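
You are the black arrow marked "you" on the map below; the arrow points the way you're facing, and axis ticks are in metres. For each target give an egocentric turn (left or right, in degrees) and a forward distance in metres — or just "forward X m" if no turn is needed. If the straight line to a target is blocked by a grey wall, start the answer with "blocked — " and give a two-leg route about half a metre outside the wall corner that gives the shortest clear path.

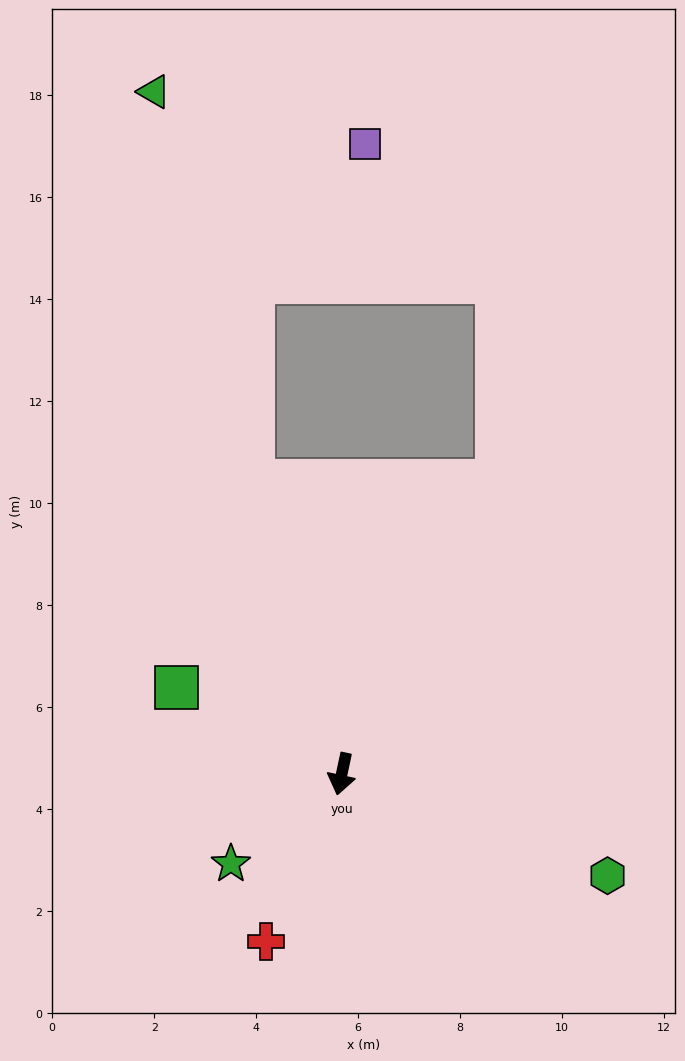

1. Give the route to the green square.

turn right 106°, forward 3.7 m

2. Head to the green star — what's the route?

turn right 39°, forward 2.8 m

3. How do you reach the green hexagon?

turn left 81°, forward 5.6 m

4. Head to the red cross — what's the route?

turn right 12°, forward 3.6 m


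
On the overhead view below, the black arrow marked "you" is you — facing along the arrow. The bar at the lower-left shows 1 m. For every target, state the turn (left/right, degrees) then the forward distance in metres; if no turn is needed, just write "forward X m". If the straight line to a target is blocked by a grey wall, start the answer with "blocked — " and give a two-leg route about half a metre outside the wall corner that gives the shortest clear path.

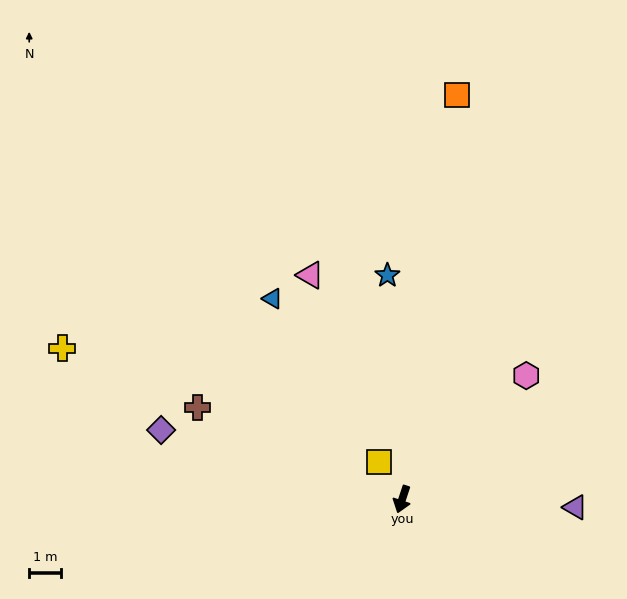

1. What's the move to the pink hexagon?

turn left 153°, forward 5.5 m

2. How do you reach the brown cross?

turn right 96°, forward 7.1 m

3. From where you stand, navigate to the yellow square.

turn right 130°, forward 1.4 m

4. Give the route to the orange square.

turn right 170°, forward 12.8 m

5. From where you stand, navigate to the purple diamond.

turn right 88°, forward 7.9 m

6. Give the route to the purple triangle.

turn left 106°, forward 5.5 m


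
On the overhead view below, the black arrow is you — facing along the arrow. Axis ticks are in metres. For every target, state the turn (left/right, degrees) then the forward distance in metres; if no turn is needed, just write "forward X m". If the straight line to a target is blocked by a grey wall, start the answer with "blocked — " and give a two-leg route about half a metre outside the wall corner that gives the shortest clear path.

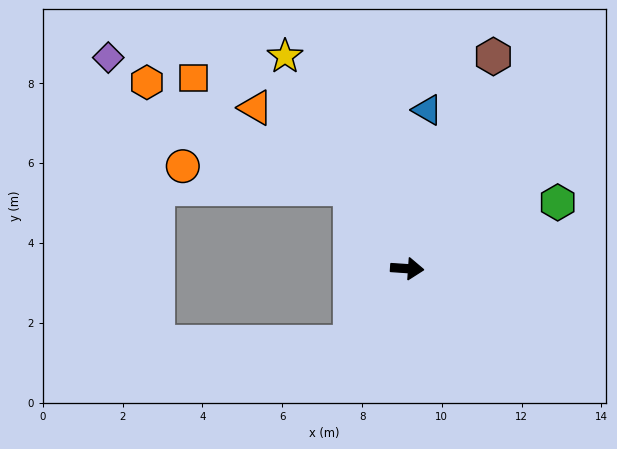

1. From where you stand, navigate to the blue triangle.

turn left 87°, forward 4.0 m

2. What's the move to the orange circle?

blocked — turn left 130°, forward 2.4 m, then turn left 46°, forward 4.2 m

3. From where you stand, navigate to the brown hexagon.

turn left 72°, forward 5.7 m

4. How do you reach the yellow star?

turn left 124°, forward 6.1 m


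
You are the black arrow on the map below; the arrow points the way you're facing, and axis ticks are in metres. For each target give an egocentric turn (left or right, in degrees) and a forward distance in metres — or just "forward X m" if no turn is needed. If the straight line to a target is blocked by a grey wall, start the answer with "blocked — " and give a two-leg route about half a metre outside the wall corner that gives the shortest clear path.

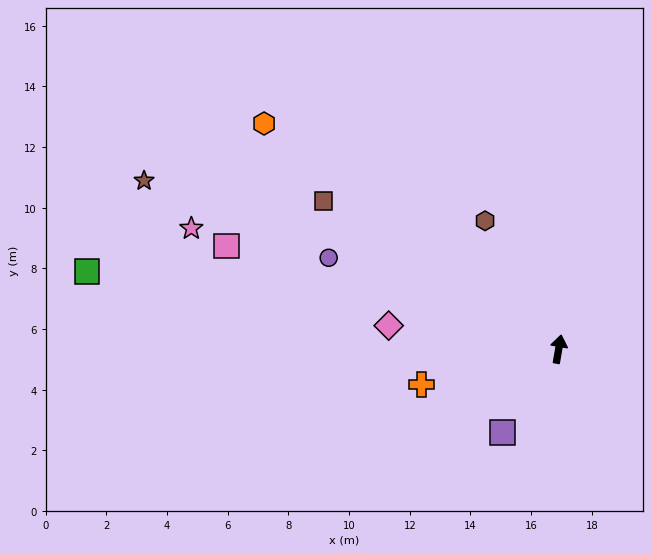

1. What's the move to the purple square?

turn left 156°, forward 3.3 m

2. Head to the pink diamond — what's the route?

turn left 92°, forward 5.7 m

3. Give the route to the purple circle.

turn left 78°, forward 8.2 m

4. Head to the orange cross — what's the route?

turn left 114°, forward 4.7 m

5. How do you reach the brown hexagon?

turn left 40°, forward 4.9 m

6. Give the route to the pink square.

turn left 83°, forward 11.5 m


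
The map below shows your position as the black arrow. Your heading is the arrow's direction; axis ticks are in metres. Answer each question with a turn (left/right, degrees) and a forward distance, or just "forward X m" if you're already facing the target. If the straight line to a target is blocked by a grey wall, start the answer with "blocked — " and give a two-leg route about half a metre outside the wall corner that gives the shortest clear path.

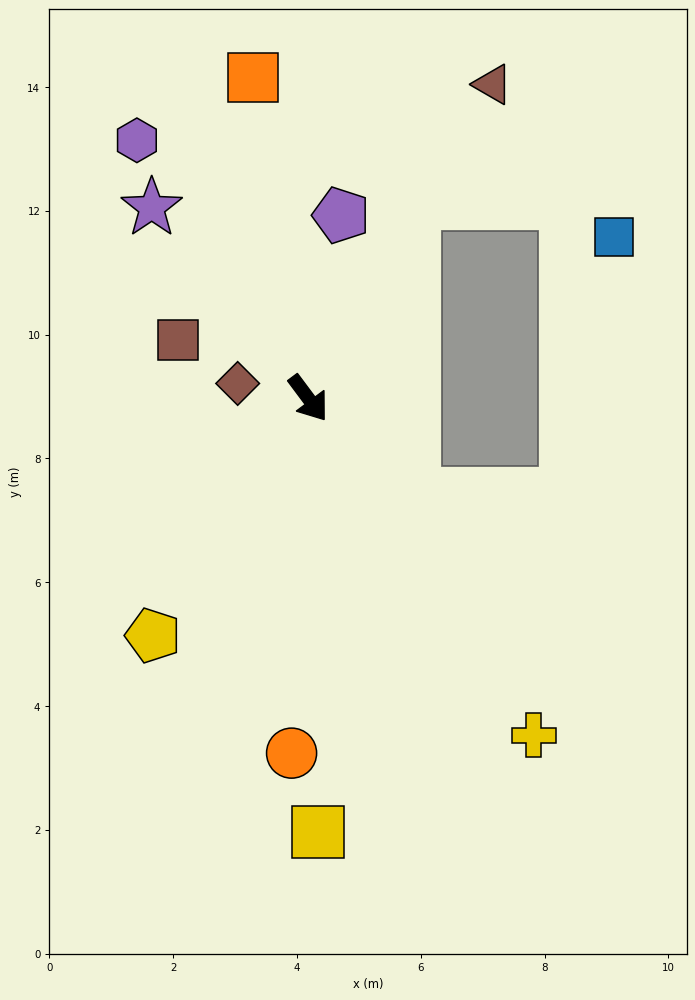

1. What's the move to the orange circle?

turn right 39°, forward 5.7 m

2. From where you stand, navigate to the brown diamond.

turn right 139°, forward 1.2 m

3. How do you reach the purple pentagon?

turn left 133°, forward 3.0 m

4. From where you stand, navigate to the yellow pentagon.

turn right 70°, forward 4.6 m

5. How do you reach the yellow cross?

turn right 3°, forward 6.5 m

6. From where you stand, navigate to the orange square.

turn left 153°, forward 5.3 m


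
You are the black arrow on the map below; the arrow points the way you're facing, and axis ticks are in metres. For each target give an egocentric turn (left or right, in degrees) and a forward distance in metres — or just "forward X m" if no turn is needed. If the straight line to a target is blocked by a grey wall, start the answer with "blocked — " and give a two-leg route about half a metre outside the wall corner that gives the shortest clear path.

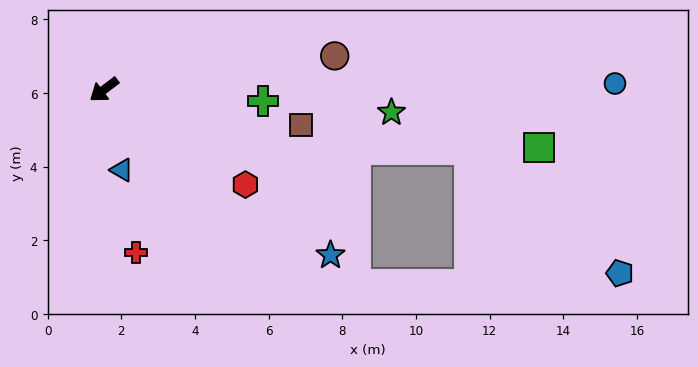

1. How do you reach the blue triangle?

turn left 65°, forward 2.2 m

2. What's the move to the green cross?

turn left 139°, forward 4.3 m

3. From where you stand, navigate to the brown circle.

turn left 151°, forward 6.3 m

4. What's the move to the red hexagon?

turn left 109°, forward 4.6 m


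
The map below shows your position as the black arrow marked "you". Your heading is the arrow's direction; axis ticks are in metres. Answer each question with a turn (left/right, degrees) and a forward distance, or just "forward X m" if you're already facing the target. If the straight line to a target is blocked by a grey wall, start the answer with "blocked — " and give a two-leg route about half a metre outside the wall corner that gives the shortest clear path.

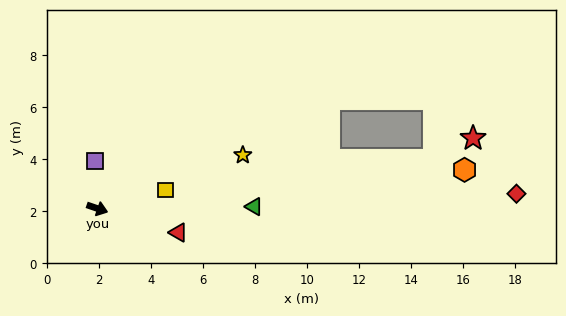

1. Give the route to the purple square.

turn left 112°, forward 1.8 m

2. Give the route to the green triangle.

turn left 20°, forward 6.0 m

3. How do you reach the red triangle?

turn left 2°, forward 3.3 m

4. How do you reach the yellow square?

turn left 34°, forward 2.7 m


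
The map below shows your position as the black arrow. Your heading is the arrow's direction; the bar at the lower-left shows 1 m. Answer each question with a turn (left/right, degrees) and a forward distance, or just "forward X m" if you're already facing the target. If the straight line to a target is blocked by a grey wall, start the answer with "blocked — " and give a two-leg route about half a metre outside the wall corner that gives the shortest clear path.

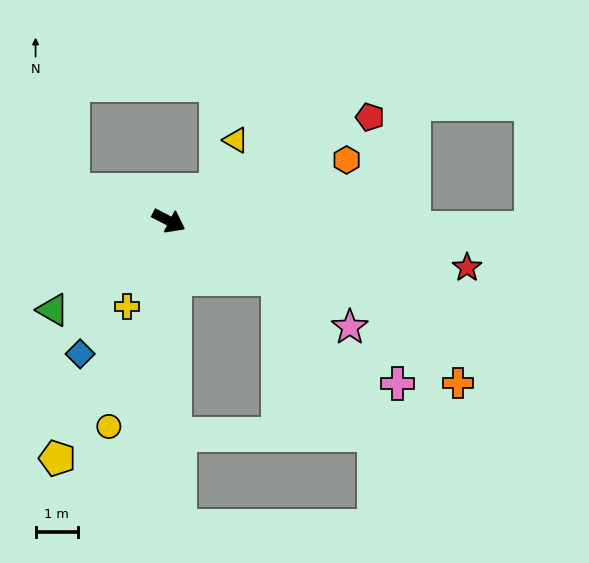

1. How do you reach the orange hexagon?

turn left 46°, forward 4.5 m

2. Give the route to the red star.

turn left 18°, forward 7.2 m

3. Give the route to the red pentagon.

turn left 55°, forward 5.4 m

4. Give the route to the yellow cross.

turn right 89°, forward 2.3 m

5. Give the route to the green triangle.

turn right 115°, forward 3.5 m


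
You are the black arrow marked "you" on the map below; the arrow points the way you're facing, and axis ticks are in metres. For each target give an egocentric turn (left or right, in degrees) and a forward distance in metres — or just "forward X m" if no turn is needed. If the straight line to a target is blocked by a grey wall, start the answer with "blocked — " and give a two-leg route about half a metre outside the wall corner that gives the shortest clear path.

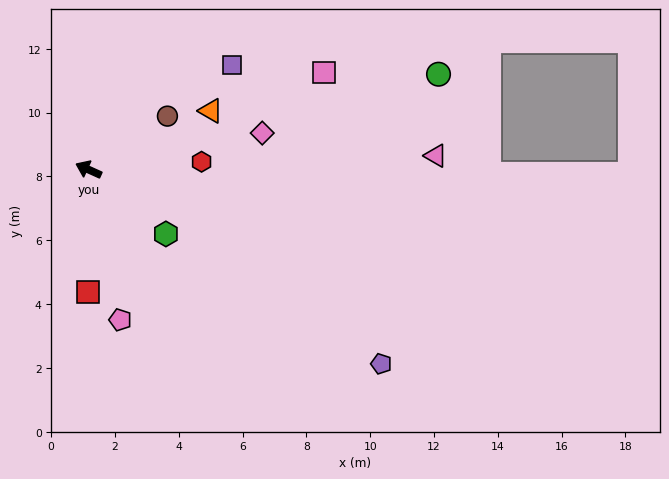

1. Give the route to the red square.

turn left 114°, forward 3.8 m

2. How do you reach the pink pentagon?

turn left 126°, forward 4.8 m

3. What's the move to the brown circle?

turn right 122°, forward 3.0 m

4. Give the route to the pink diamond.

turn right 144°, forward 5.6 m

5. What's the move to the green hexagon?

turn left 165°, forward 3.2 m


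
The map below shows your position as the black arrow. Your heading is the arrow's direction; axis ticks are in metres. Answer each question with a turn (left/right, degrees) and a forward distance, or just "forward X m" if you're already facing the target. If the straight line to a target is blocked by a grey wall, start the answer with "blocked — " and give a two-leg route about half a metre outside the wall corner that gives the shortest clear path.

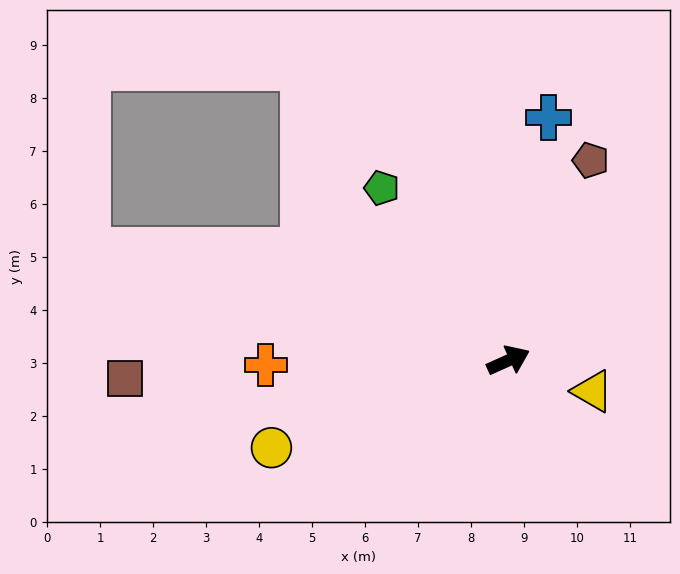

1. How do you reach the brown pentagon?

turn left 43°, forward 4.1 m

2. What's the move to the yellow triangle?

turn right 44°, forward 1.7 m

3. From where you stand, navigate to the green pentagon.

turn left 102°, forward 4.0 m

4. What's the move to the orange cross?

turn left 157°, forward 4.6 m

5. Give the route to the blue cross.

turn left 56°, forward 4.7 m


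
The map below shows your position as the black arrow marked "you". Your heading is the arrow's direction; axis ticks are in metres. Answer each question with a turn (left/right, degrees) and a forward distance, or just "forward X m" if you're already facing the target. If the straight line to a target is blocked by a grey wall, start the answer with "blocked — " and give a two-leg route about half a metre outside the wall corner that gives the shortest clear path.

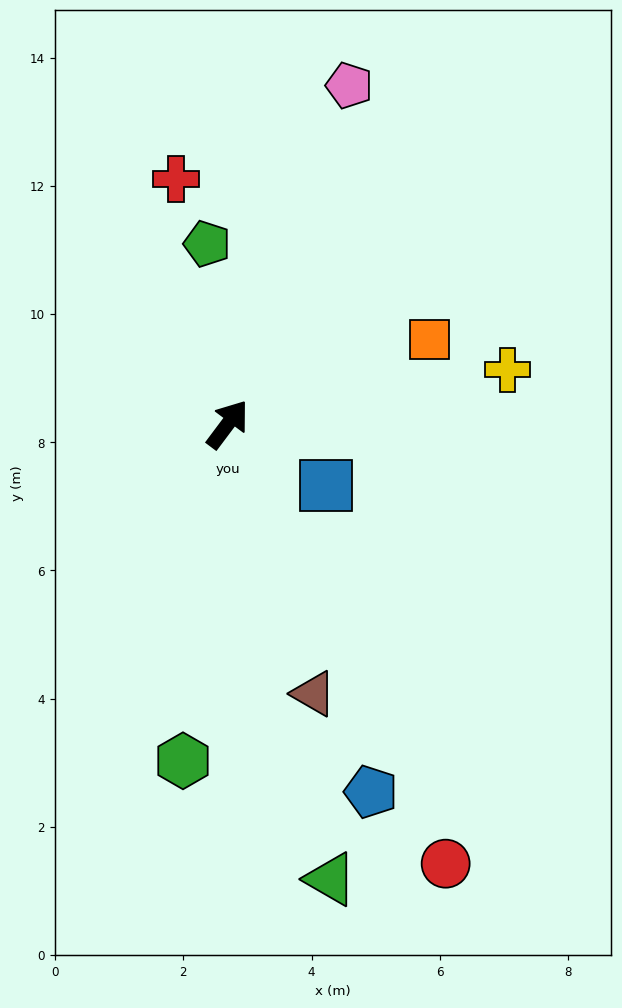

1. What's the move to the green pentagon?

turn left 43°, forward 2.8 m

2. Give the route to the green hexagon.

turn right 151°, forward 5.3 m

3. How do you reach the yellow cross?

turn right 42°, forward 4.4 m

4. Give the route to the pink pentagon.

turn left 17°, forward 5.6 m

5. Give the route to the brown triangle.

turn right 125°, forward 4.4 m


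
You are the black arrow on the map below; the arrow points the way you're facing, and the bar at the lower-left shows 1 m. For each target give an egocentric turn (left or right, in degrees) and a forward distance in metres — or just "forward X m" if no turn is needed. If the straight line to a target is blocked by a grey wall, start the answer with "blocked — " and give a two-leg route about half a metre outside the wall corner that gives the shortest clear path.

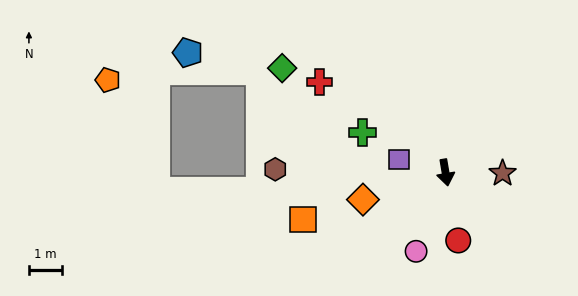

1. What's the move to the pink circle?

turn right 30°, forward 2.6 m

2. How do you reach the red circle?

forward 2.1 m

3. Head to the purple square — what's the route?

turn right 116°, forward 1.5 m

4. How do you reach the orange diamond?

turn right 81°, forward 2.7 m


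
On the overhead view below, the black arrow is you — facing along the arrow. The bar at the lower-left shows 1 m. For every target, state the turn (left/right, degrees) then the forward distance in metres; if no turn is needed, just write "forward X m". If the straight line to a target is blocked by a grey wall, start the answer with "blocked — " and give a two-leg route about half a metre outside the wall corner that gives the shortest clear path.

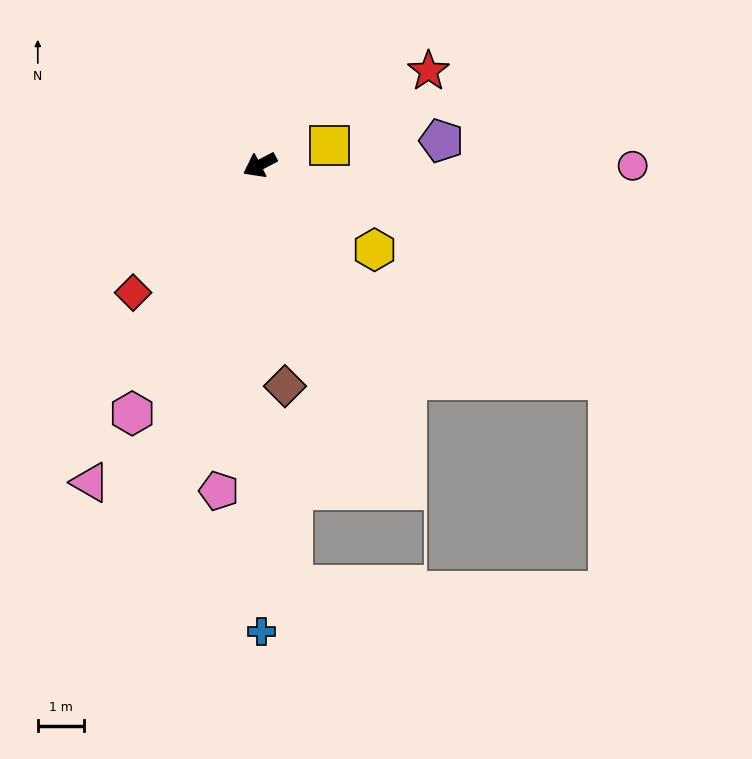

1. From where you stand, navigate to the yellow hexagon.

turn left 116°, forward 3.1 m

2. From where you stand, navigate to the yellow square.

turn left 168°, forward 1.6 m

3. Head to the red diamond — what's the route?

turn left 18°, forward 3.9 m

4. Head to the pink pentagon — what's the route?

turn left 55°, forward 7.1 m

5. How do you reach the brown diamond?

turn left 69°, forward 4.8 m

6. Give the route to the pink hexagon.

turn left 35°, forward 6.0 m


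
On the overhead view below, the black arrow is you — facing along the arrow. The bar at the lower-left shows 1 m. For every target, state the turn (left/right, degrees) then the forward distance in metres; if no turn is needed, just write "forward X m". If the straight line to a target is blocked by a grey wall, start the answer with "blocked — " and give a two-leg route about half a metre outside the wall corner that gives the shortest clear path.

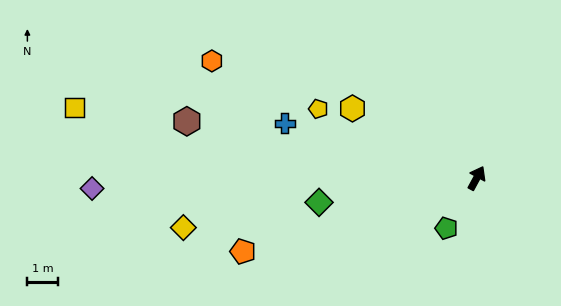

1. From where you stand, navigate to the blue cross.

turn left 102°, forward 6.5 m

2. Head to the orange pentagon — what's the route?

turn left 136°, forward 8.0 m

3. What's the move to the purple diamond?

turn left 120°, forward 12.5 m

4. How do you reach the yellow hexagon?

turn left 89°, forward 4.6 m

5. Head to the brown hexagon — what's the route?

turn left 107°, forward 9.6 m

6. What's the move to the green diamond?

turn left 127°, forward 5.2 m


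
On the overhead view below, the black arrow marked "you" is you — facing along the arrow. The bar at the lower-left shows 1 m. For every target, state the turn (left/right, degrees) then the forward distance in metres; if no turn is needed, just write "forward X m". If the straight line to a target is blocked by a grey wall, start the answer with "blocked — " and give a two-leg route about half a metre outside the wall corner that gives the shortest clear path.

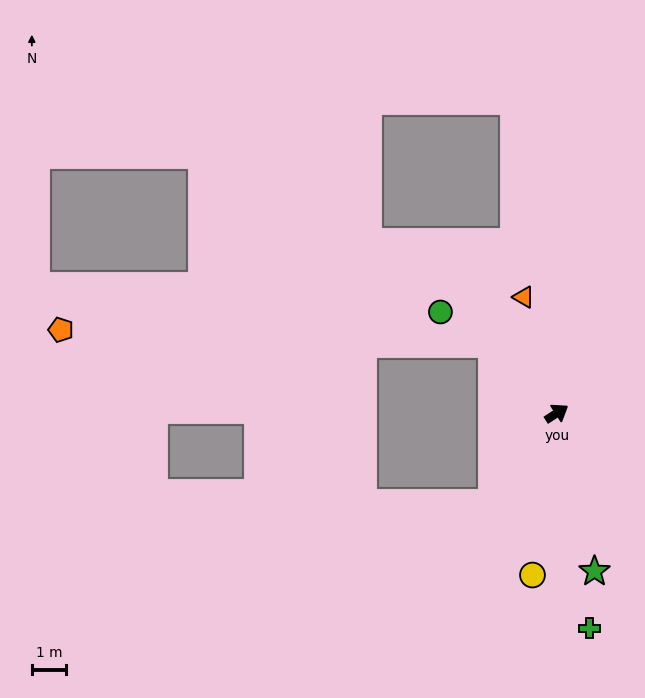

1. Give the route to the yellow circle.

turn right 132°, forward 4.7 m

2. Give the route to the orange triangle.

turn left 73°, forward 3.5 m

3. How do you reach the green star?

turn right 110°, forward 4.7 m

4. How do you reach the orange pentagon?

blocked — turn left 99°, forward 2.7 m, then turn left 46°, forward 12.5 m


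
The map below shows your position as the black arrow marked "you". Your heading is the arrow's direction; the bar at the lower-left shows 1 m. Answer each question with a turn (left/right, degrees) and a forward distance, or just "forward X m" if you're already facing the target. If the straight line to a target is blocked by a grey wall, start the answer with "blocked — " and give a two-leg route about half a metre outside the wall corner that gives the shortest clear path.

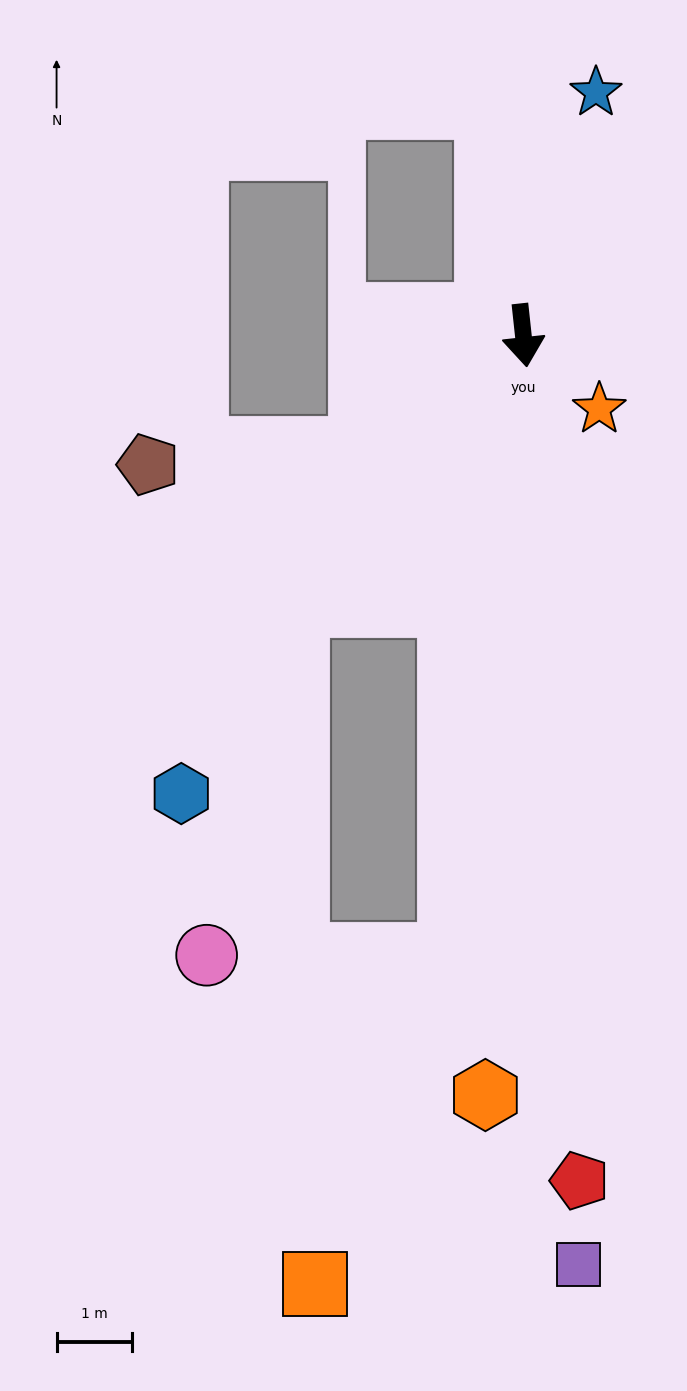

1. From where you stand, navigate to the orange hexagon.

turn right 9°, forward 10.0 m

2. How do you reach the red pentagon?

turn right 2°, forward 11.2 m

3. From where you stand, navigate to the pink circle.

blocked — turn right 46°, forward 4.6 m, then turn left 25°, forward 4.8 m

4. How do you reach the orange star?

turn left 40°, forward 1.4 m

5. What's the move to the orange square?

blocked — turn right 13°, forward 8.2 m, then turn right 15°, forward 4.7 m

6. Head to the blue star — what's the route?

turn left 157°, forward 3.3 m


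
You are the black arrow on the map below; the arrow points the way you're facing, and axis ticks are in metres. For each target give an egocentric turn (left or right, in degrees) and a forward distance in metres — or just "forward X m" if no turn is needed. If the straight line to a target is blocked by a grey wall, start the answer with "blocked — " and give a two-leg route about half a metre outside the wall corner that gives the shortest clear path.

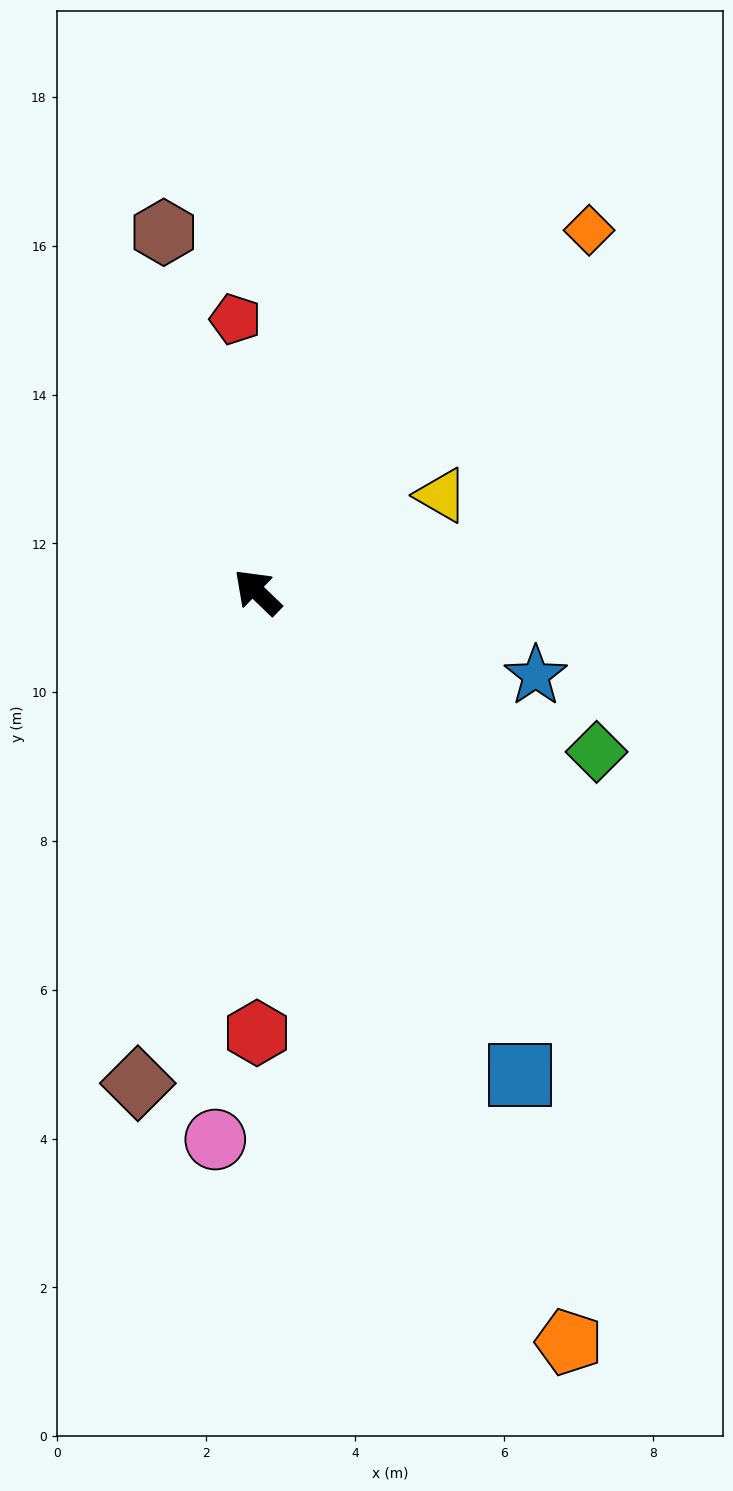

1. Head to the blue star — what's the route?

turn right 153°, forward 3.9 m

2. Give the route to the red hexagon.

turn left 134°, forward 5.9 m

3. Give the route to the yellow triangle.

turn right 108°, forward 2.8 m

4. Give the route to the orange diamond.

turn right 89°, forward 6.6 m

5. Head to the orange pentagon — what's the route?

turn left 156°, forward 10.9 m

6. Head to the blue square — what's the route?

turn left 162°, forward 7.4 m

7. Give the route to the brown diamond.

turn left 120°, forward 6.8 m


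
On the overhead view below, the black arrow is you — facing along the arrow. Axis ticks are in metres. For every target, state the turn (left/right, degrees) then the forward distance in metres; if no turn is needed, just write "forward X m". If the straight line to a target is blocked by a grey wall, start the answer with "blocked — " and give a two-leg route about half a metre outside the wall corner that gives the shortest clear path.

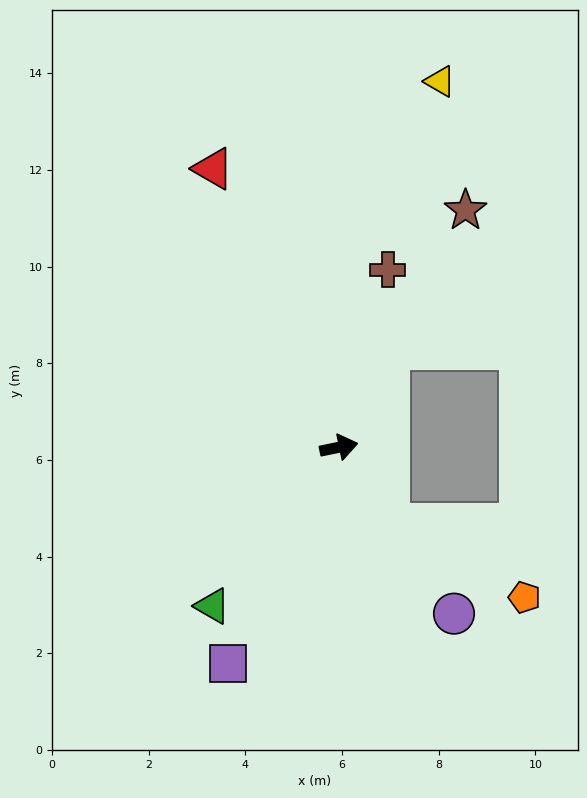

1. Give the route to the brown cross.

turn left 63°, forward 3.8 m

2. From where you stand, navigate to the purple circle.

turn right 67°, forward 4.2 m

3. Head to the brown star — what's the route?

turn left 50°, forward 5.6 m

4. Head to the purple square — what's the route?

turn right 129°, forward 5.0 m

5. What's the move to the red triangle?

turn left 103°, forward 6.3 m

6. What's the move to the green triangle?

turn right 140°, forward 4.2 m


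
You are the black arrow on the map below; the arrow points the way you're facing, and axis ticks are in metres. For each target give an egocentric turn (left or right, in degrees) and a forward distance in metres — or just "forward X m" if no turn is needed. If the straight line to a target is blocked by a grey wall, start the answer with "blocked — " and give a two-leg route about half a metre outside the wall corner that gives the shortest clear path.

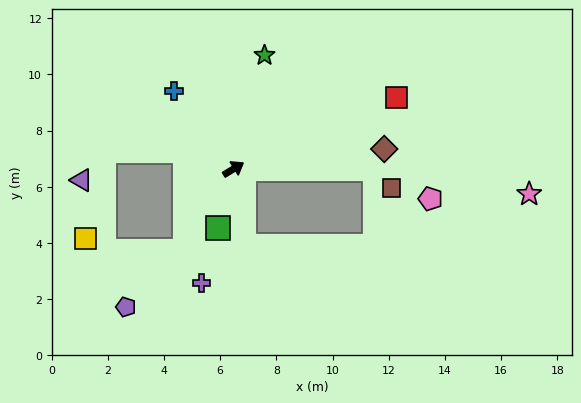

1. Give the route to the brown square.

blocked — turn right 32°, forward 5.0 m, then turn right 48°, forward 0.9 m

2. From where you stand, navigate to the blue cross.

turn left 96°, forward 3.5 m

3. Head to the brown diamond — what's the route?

turn right 24°, forward 5.4 m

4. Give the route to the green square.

turn right 136°, forward 2.2 m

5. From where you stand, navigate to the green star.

turn left 43°, forward 4.2 m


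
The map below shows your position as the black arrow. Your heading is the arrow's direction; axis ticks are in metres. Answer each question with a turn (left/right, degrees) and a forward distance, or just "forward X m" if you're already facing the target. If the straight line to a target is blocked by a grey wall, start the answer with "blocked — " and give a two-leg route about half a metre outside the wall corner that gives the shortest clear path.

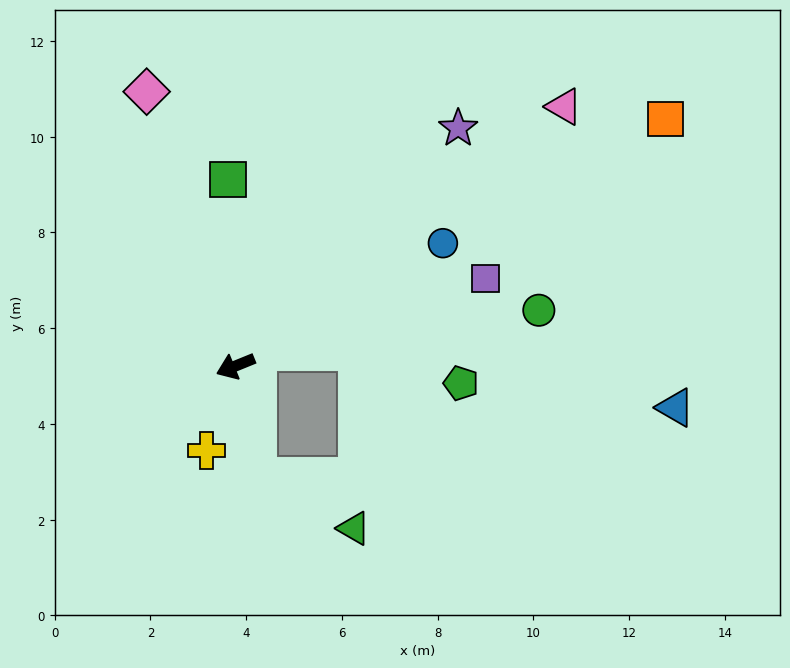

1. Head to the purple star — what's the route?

turn right 155°, forward 6.8 m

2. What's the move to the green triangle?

blocked — turn left 79°, forward 2.4 m, then turn left 51°, forward 2.3 m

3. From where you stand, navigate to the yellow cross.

turn left 49°, forward 1.9 m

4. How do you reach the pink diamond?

turn right 94°, forward 6.0 m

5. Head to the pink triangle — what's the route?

turn right 164°, forward 8.7 m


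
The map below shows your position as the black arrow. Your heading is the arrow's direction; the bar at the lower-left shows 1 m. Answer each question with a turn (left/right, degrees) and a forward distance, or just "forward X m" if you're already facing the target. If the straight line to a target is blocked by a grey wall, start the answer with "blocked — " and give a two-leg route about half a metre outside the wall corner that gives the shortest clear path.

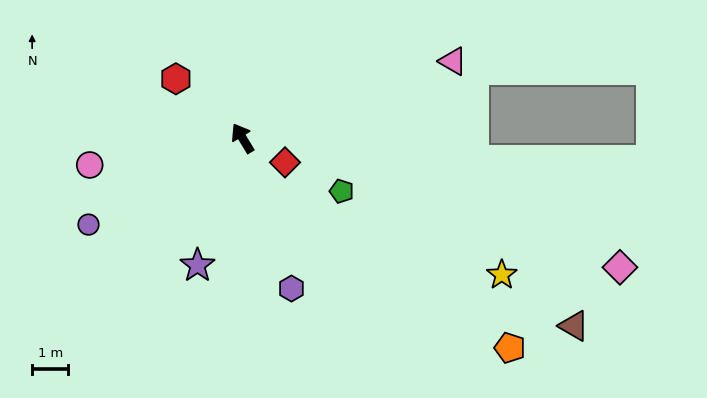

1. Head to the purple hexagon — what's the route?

turn left 167°, forward 4.4 m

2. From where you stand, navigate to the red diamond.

turn right 151°, forward 1.3 m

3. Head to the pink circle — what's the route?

turn left 69°, forward 4.3 m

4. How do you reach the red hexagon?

turn left 17°, forward 2.5 m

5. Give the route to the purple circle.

turn left 88°, forward 4.9 m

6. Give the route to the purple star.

turn left 129°, forward 3.7 m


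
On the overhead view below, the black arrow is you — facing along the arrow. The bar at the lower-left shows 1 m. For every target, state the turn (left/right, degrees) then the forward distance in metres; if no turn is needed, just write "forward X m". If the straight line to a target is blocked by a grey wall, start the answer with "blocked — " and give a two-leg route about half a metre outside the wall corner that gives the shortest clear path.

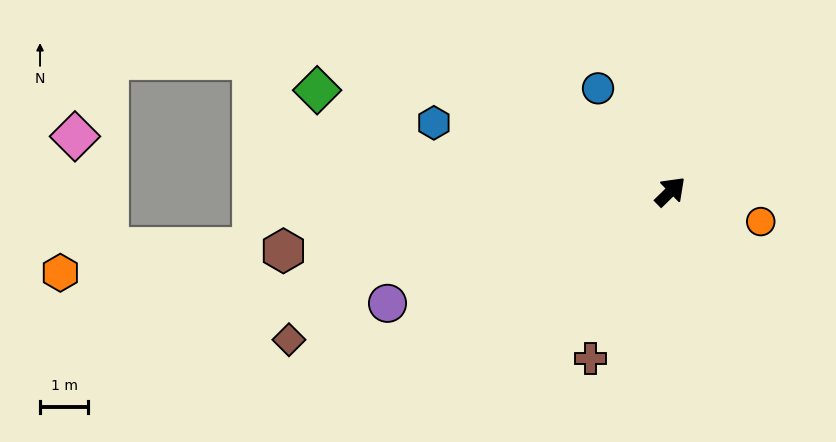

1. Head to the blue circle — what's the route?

turn left 81°, forward 2.6 m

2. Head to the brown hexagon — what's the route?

turn left 144°, forward 8.1 m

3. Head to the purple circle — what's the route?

turn left 157°, forward 6.3 m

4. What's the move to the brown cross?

turn right 160°, forward 3.9 m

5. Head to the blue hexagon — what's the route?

turn left 119°, forward 5.1 m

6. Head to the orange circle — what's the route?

turn right 63°, forward 2.0 m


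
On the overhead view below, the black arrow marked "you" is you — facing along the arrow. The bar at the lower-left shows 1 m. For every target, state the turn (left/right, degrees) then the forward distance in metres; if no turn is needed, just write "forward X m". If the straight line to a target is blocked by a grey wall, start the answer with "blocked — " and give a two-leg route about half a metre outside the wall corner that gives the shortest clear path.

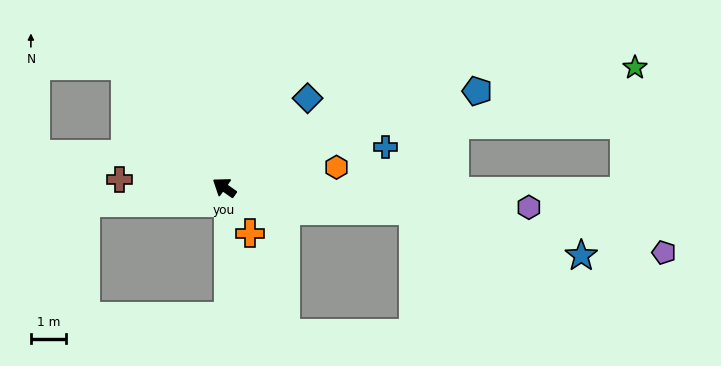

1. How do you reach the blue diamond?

turn right 98°, forward 3.5 m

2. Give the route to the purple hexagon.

turn right 149°, forward 8.7 m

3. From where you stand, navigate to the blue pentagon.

turn right 124°, forward 7.7 m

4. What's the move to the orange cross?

turn left 154°, forward 1.5 m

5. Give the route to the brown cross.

turn left 31°, forward 3.0 m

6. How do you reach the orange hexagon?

turn right 135°, forward 3.2 m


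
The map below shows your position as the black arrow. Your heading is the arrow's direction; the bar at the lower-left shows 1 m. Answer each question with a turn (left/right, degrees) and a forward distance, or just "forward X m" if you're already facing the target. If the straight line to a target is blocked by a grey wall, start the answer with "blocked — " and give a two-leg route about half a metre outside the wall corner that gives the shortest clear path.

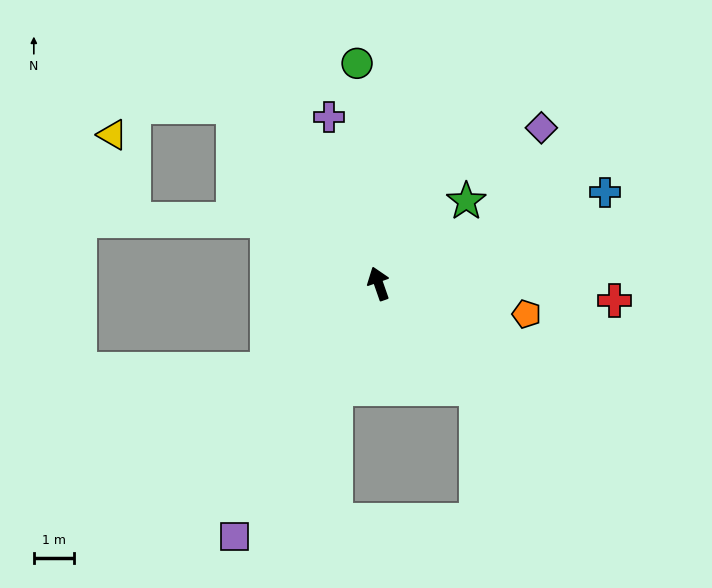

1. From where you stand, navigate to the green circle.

turn right 14°, forward 5.6 m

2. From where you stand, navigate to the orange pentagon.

turn right 121°, forward 3.8 m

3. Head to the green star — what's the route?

turn right 66°, forward 3.0 m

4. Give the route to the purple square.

turn left 131°, forward 7.3 m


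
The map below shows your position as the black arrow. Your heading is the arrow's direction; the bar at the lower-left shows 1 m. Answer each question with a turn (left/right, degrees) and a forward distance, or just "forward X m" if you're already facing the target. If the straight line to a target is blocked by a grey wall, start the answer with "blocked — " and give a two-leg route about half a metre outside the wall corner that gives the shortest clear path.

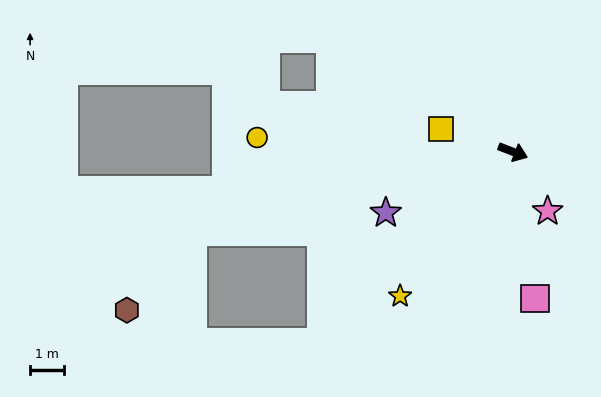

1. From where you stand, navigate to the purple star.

turn right 133°, forward 4.2 m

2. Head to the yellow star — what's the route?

turn right 107°, forward 5.4 m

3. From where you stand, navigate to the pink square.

turn right 60°, forward 4.4 m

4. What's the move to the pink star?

turn right 39°, forward 2.0 m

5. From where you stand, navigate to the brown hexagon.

blocked — turn right 145°, forward 9.8 m, then turn left 36°, forward 3.0 m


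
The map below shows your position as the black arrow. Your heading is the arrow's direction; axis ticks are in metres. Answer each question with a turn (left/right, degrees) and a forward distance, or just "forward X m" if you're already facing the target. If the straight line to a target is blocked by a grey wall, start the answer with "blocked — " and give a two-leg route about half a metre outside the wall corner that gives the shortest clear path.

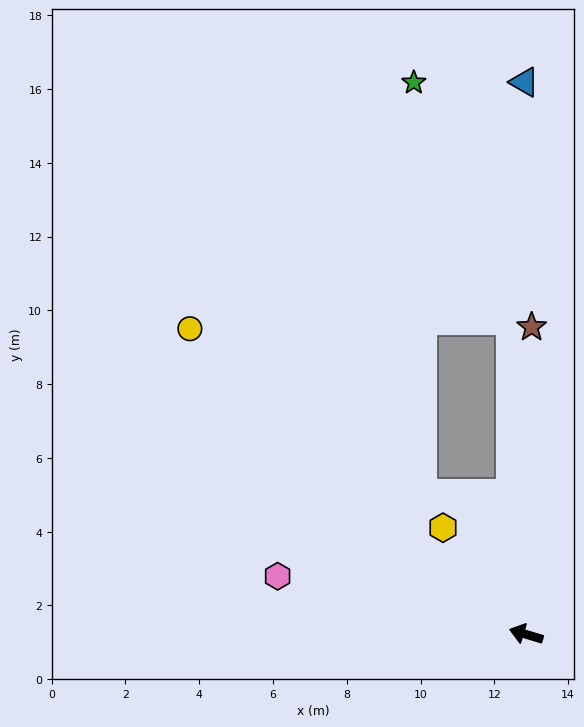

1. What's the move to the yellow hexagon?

turn right 35°, forward 3.7 m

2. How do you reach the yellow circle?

turn right 26°, forward 12.3 m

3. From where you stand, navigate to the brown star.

turn right 74°, forward 8.3 m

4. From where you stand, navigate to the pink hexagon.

turn left 4°, forward 6.9 m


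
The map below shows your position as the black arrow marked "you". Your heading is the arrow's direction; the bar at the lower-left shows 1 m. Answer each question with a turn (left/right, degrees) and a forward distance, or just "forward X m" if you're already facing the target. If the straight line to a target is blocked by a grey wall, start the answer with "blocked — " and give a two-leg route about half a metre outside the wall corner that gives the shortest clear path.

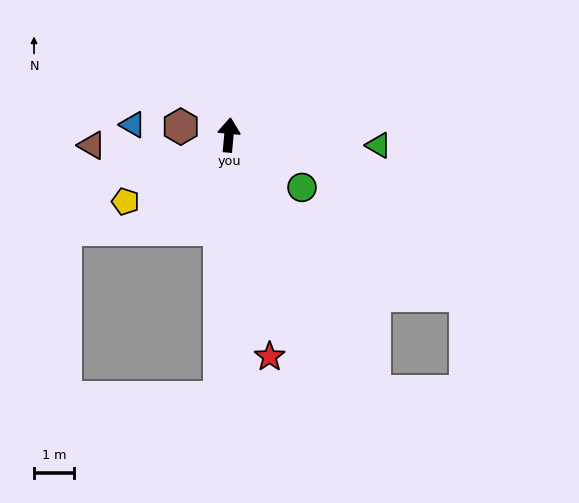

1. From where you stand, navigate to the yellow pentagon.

turn left 128°, forward 3.1 m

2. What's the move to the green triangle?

turn right 89°, forward 3.8 m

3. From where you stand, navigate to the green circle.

turn right 120°, forward 2.3 m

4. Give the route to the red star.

turn right 164°, forward 5.7 m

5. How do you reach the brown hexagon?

turn left 85°, forward 1.2 m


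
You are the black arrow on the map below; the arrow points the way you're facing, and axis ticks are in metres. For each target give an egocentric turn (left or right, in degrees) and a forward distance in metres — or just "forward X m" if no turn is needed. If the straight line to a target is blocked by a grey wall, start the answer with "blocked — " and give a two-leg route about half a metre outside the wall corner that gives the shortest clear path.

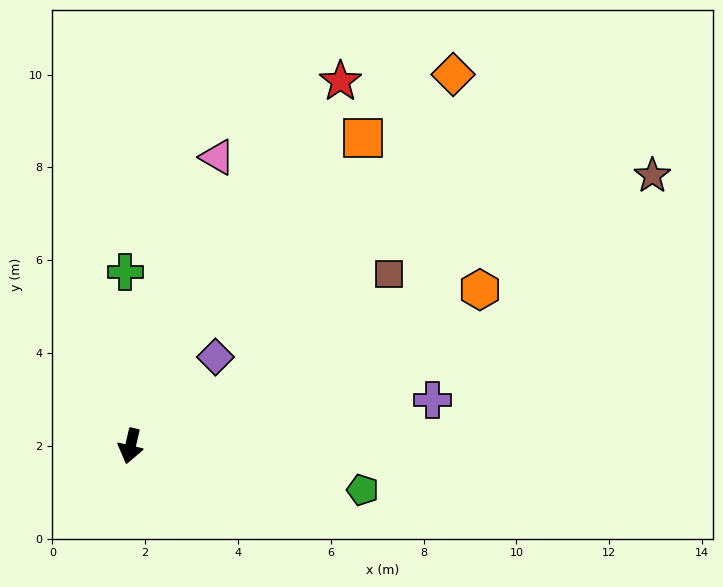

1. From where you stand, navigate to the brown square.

turn left 137°, forward 6.7 m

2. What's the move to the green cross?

turn right 165°, forward 3.8 m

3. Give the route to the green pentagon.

turn left 92°, forward 5.1 m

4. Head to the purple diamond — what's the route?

turn left 149°, forward 2.7 m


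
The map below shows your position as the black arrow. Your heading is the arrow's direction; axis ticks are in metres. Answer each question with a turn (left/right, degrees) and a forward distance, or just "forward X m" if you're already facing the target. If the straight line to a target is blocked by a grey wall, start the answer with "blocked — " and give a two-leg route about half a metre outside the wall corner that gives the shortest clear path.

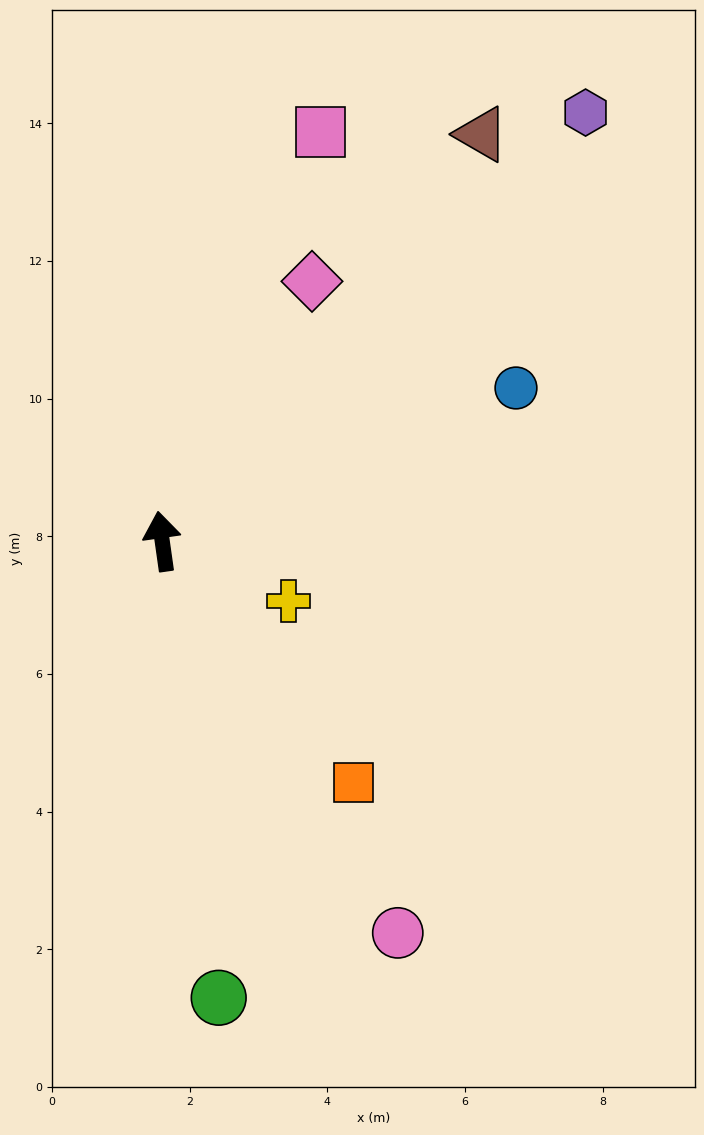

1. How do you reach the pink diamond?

turn right 38°, forward 4.4 m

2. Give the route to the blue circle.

turn right 75°, forward 5.6 m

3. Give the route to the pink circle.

turn right 157°, forward 6.6 m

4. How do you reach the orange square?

turn right 150°, forward 4.5 m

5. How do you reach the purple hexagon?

turn right 53°, forward 8.8 m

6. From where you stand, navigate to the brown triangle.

turn right 46°, forward 7.5 m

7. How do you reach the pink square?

turn right 29°, forward 6.4 m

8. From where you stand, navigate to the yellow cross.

turn right 123°, forward 2.0 m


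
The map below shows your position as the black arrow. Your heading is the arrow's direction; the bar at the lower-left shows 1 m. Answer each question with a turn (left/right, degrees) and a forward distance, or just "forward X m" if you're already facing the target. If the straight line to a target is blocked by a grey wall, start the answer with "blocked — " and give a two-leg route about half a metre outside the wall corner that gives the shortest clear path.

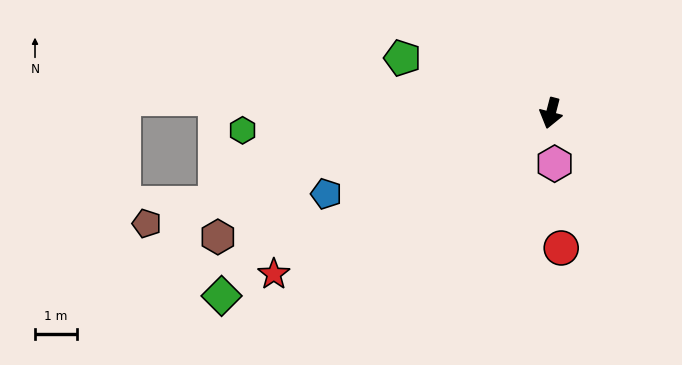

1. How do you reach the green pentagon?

turn right 96°, forward 3.8 m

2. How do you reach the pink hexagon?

turn left 19°, forward 1.2 m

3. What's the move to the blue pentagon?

turn right 56°, forward 5.7 m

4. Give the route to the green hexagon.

turn right 72°, forward 7.3 m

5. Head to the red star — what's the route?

turn right 45°, forward 7.6 m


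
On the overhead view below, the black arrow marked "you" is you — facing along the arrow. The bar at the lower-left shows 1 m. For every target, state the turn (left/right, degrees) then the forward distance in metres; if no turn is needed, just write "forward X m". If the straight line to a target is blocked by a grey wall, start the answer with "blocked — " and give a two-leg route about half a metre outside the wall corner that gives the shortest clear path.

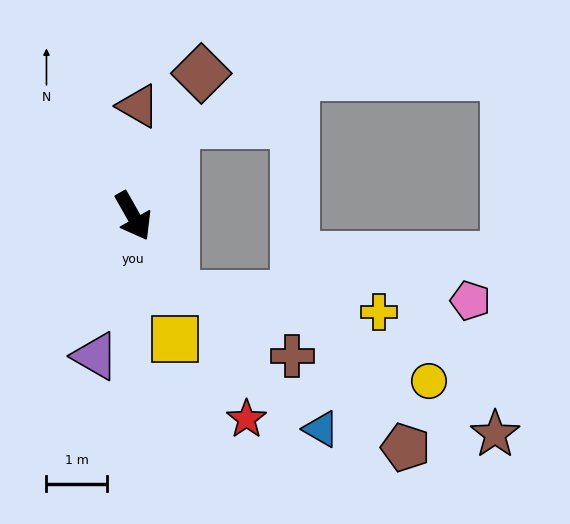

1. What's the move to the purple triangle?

turn right 45°, forward 2.4 m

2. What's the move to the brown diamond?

turn left 125°, forward 2.6 m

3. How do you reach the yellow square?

turn right 11°, forward 2.1 m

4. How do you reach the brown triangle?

turn left 148°, forward 1.8 m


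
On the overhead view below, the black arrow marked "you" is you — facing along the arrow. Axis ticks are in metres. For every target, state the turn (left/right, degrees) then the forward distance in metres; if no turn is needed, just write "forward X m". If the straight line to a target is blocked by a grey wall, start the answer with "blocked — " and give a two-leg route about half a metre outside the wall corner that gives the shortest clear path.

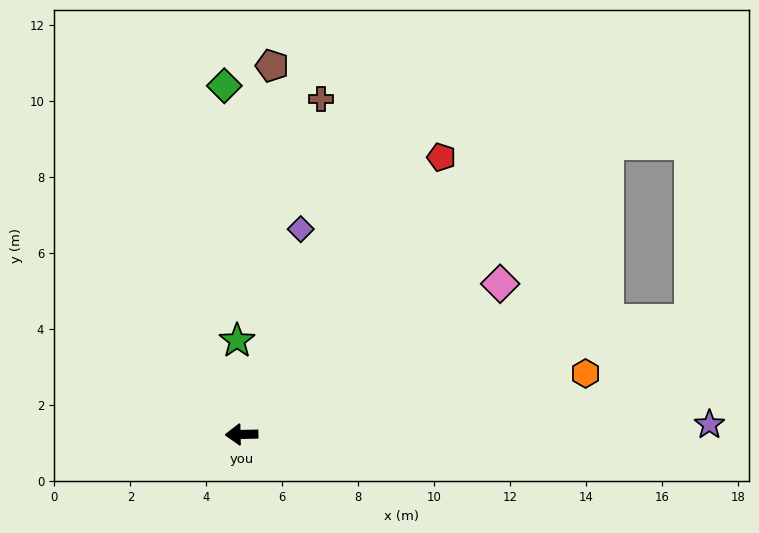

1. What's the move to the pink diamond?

turn right 151°, forward 7.9 m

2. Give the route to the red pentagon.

turn right 127°, forward 9.0 m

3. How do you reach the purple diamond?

turn right 107°, forward 5.6 m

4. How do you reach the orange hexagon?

turn right 171°, forward 9.2 m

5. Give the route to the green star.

turn right 88°, forward 2.5 m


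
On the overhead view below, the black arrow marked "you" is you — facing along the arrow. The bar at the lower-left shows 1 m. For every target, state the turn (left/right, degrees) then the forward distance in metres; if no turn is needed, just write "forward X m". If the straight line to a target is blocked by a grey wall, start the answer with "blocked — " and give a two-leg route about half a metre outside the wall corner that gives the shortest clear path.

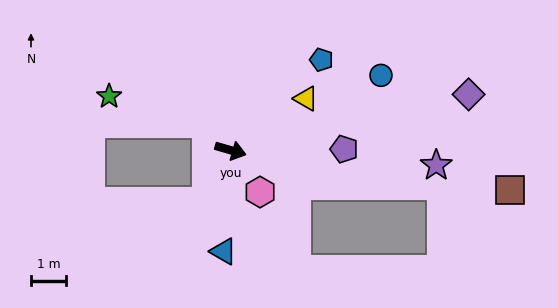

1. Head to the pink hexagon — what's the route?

turn right 39°, forward 1.4 m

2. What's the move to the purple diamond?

turn left 29°, forward 6.9 m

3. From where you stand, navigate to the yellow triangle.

turn left 51°, forward 2.6 m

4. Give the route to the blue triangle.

turn right 78°, forward 2.9 m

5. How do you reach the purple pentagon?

turn left 17°, forward 3.2 m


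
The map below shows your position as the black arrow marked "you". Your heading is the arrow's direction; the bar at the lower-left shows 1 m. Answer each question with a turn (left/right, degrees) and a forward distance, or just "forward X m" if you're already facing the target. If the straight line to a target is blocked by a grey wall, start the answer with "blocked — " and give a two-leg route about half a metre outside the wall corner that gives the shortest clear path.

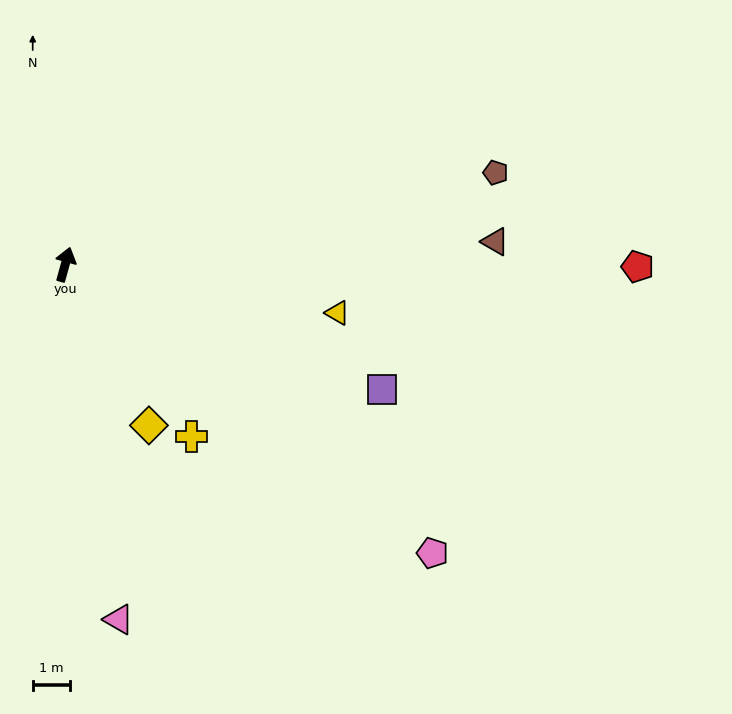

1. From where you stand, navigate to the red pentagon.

turn right 75°, forward 15.2 m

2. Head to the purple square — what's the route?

turn right 96°, forward 9.1 m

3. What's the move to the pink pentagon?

turn right 113°, forward 12.4 m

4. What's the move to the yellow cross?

turn right 128°, forward 5.7 m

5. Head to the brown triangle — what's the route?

turn right 72°, forward 11.5 m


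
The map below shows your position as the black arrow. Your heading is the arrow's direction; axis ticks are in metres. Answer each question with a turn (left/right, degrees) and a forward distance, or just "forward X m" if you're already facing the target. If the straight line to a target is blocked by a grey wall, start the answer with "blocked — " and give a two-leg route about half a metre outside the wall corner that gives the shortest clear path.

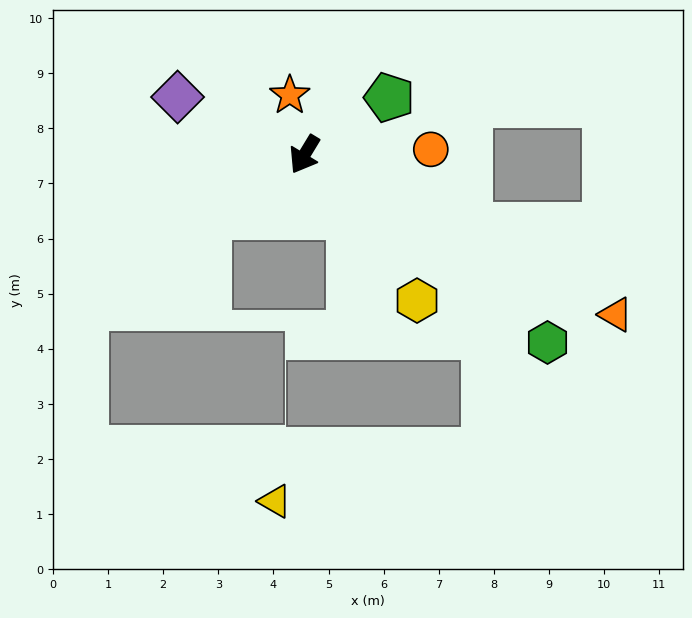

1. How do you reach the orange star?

turn right 135°, forward 1.1 m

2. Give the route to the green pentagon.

turn left 155°, forward 1.9 m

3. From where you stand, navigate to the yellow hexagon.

turn left 69°, forward 3.3 m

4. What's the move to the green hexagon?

turn left 83°, forward 5.6 m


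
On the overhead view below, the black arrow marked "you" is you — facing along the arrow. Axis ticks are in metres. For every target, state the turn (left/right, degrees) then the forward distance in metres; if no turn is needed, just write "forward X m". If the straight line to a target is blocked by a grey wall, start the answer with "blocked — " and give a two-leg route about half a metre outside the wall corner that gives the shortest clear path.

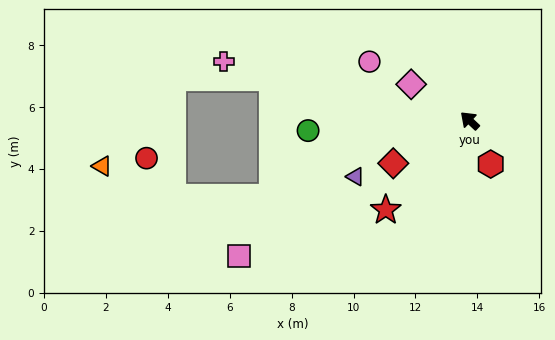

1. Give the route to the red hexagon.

turn left 159°, forward 1.6 m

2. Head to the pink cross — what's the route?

turn left 30°, forward 8.2 m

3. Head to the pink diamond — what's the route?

turn left 11°, forward 2.2 m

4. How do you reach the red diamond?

turn left 72°, forward 2.8 m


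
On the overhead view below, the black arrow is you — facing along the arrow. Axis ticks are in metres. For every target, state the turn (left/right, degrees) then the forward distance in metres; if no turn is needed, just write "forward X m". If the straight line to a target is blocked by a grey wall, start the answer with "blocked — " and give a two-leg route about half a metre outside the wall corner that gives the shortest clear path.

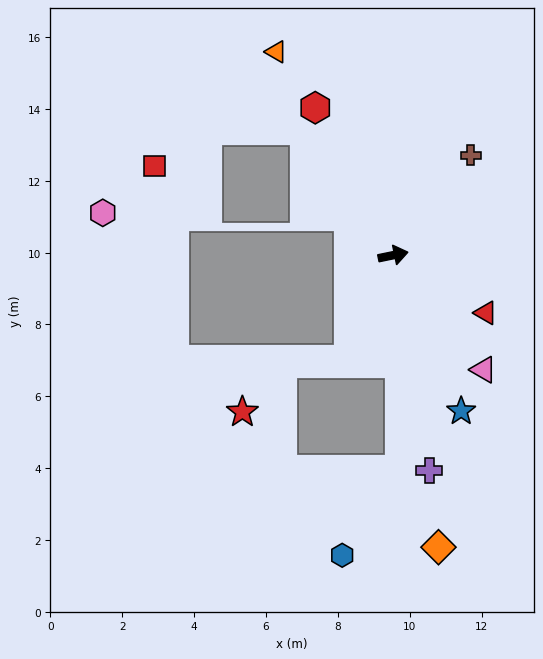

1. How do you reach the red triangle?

turn right 44°, forward 3.0 m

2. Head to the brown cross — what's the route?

turn left 41°, forward 3.5 m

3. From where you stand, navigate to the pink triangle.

turn right 63°, forward 4.1 m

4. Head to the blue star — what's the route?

turn right 78°, forward 4.7 m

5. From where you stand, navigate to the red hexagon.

turn left 106°, forward 4.6 m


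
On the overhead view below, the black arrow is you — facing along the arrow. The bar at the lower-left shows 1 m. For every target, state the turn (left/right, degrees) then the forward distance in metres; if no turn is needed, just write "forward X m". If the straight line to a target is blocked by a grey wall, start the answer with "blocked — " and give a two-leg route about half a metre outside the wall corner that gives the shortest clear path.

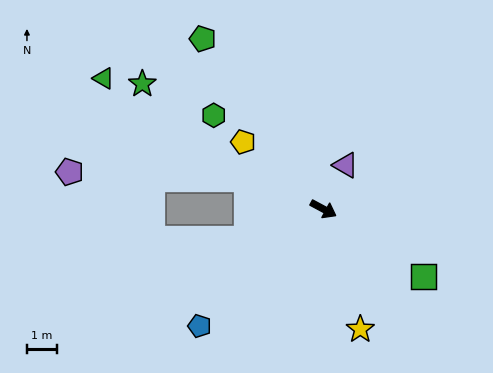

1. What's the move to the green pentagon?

turn left 154°, forward 6.9 m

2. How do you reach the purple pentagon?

blocked — turn right 173°, forward 2.7 m, then turn left 19°, forward 5.9 m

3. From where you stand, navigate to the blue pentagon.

turn right 108°, forward 5.7 m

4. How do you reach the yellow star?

turn right 45°, forward 4.2 m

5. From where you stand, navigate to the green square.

turn right 6°, forward 4.0 m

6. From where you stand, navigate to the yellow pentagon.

turn left 168°, forward 3.5 m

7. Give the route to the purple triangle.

turn left 92°, forward 1.6 m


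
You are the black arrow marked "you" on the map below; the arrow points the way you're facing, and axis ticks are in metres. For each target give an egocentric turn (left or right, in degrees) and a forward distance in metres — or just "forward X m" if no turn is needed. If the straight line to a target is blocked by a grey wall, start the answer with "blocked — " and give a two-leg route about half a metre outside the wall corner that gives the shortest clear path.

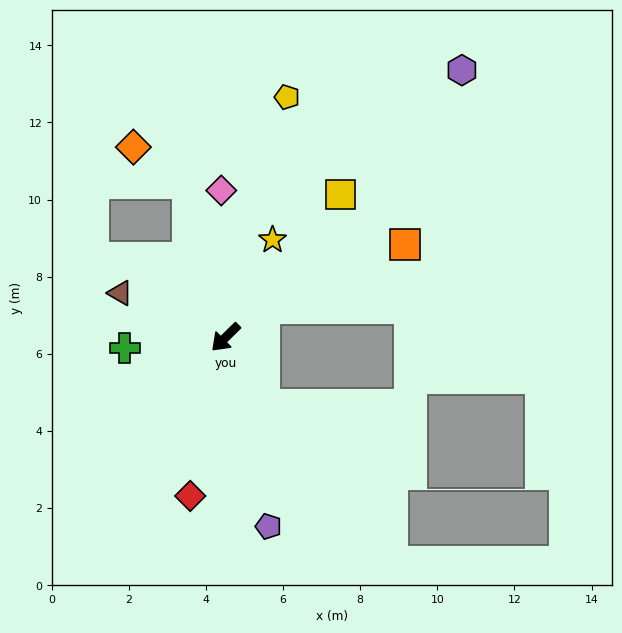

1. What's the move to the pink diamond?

turn right 133°, forward 3.8 m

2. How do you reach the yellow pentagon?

turn right 149°, forward 6.4 m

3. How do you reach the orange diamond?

blocked — turn right 121°, forward 4.1 m, then turn left 44°, forward 1.7 m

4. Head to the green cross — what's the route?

turn right 38°, forward 2.6 m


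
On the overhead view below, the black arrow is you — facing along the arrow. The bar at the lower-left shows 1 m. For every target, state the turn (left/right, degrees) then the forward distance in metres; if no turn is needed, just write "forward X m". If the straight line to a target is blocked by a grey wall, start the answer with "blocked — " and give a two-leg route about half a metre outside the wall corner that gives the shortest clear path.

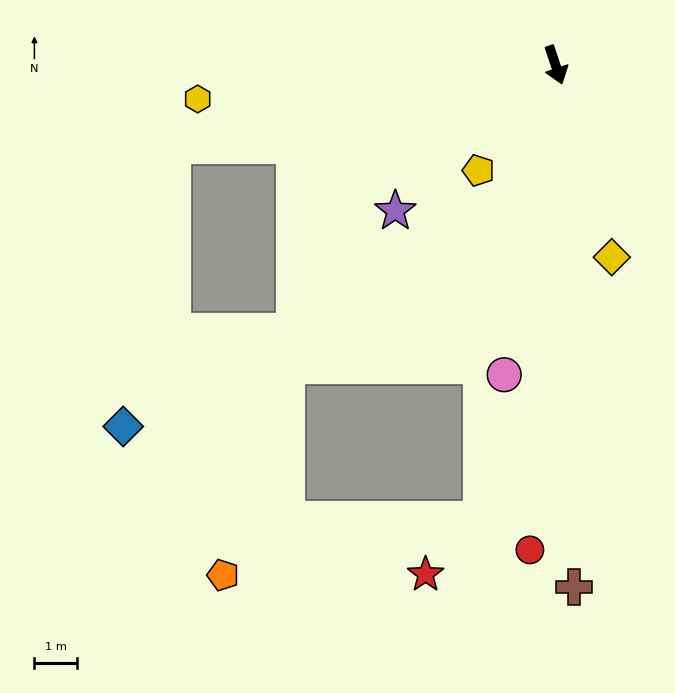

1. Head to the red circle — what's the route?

turn right 22°, forward 11.5 m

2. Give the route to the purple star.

turn right 66°, forward 5.1 m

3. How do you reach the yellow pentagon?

turn right 55°, forward 3.1 m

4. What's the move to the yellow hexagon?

turn right 103°, forward 8.5 m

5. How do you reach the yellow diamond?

turn right 2°, forward 4.7 m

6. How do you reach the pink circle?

turn right 28°, forward 7.4 m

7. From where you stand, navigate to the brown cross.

turn right 17°, forward 12.4 m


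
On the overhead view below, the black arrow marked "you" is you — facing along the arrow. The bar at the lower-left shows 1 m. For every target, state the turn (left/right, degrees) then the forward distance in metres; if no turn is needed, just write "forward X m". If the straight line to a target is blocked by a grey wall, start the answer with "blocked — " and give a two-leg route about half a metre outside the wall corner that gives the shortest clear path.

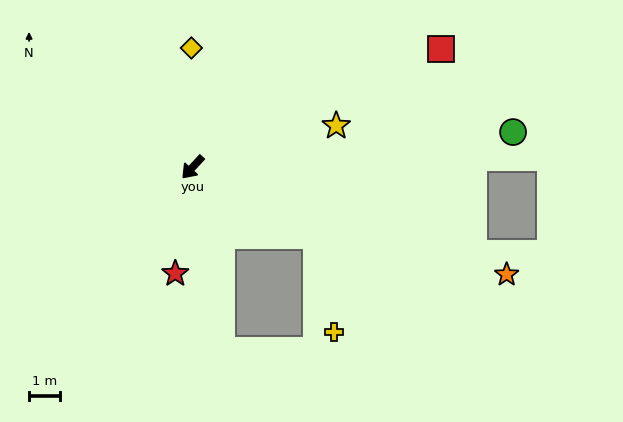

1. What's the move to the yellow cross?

blocked — turn left 103°, forward 4.6 m, then turn right 50°, forward 3.1 m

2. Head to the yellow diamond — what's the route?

turn right 137°, forward 3.8 m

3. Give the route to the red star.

turn left 33°, forward 3.5 m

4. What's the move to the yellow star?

turn left 149°, forward 4.8 m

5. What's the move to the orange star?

turn left 114°, forward 10.7 m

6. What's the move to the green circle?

turn left 139°, forward 10.4 m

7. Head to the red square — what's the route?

turn left 158°, forward 8.9 m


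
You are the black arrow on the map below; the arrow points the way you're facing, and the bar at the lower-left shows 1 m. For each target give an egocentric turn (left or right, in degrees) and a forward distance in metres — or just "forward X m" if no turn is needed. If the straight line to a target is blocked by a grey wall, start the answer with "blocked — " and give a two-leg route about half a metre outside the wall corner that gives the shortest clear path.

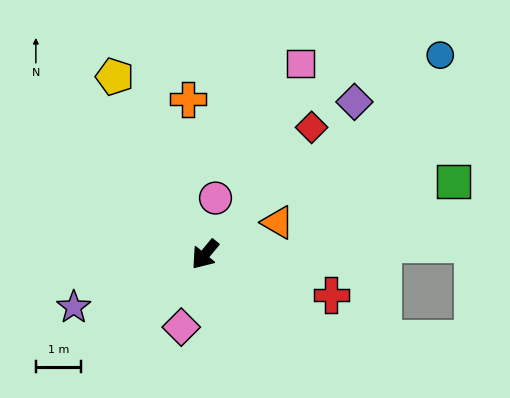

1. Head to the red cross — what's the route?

turn left 112°, forward 3.0 m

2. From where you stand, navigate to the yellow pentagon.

turn right 114°, forward 4.4 m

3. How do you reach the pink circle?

turn right 151°, forward 1.3 m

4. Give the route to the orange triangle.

turn left 153°, forward 1.8 m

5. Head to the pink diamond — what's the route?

turn left 22°, forward 1.7 m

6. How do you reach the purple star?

turn right 29°, forward 3.1 m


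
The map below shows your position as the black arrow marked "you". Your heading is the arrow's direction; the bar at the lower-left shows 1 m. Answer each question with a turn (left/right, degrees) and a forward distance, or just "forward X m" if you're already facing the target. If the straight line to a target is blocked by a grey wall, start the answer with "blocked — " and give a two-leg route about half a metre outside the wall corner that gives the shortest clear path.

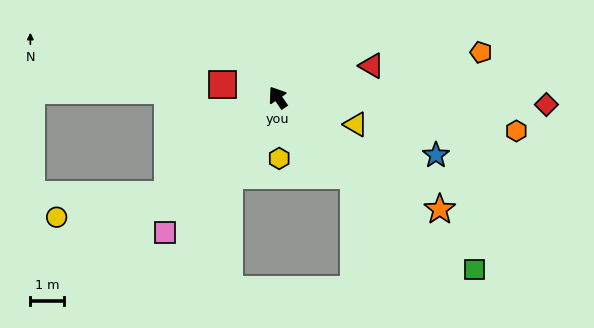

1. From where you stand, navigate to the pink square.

turn left 106°, forward 5.2 m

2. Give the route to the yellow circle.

blocked — turn left 97°, forward 4.4 m, then turn right 30°, forward 3.4 m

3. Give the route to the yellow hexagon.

turn left 147°, forward 1.8 m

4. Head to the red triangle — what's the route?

turn right 106°, forward 3.0 m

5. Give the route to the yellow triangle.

turn right 143°, forward 2.5 m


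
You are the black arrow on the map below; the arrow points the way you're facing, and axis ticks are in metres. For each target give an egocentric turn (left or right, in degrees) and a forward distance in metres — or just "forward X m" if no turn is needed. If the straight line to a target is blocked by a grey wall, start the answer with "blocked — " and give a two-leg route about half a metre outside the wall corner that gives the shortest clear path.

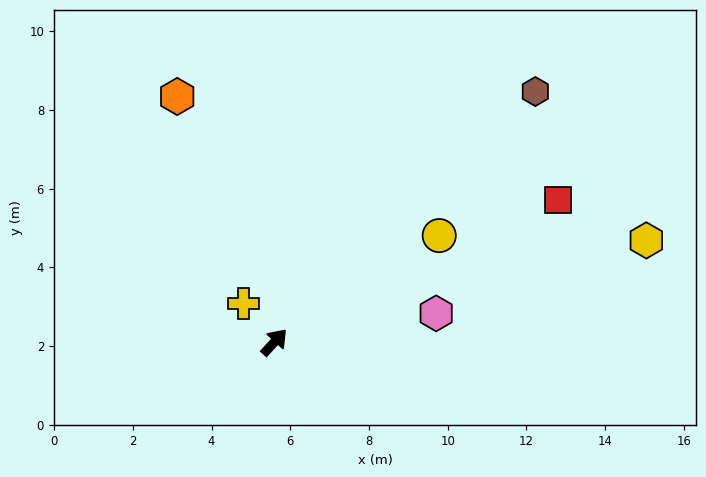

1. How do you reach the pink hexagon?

turn right 37°, forward 4.2 m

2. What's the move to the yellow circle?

turn right 15°, forward 5.0 m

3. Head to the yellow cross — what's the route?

turn left 81°, forward 1.3 m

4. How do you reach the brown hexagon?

turn right 4°, forward 9.2 m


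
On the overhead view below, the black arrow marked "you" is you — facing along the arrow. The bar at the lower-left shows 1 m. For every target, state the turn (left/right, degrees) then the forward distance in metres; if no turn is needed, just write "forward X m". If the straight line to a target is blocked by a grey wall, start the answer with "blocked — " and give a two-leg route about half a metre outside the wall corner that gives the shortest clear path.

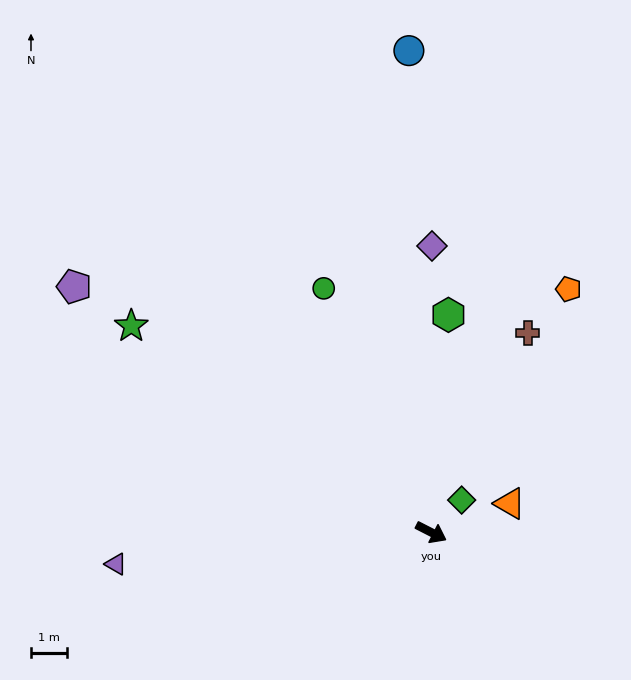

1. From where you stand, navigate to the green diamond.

turn left 74°, forward 1.2 m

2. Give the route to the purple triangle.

turn right 147°, forward 8.7 m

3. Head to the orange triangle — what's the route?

turn left 47°, forward 2.3 m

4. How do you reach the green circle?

turn left 141°, forward 7.3 m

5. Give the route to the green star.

turn left 173°, forward 10.0 m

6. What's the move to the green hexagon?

turn left 113°, forward 6.0 m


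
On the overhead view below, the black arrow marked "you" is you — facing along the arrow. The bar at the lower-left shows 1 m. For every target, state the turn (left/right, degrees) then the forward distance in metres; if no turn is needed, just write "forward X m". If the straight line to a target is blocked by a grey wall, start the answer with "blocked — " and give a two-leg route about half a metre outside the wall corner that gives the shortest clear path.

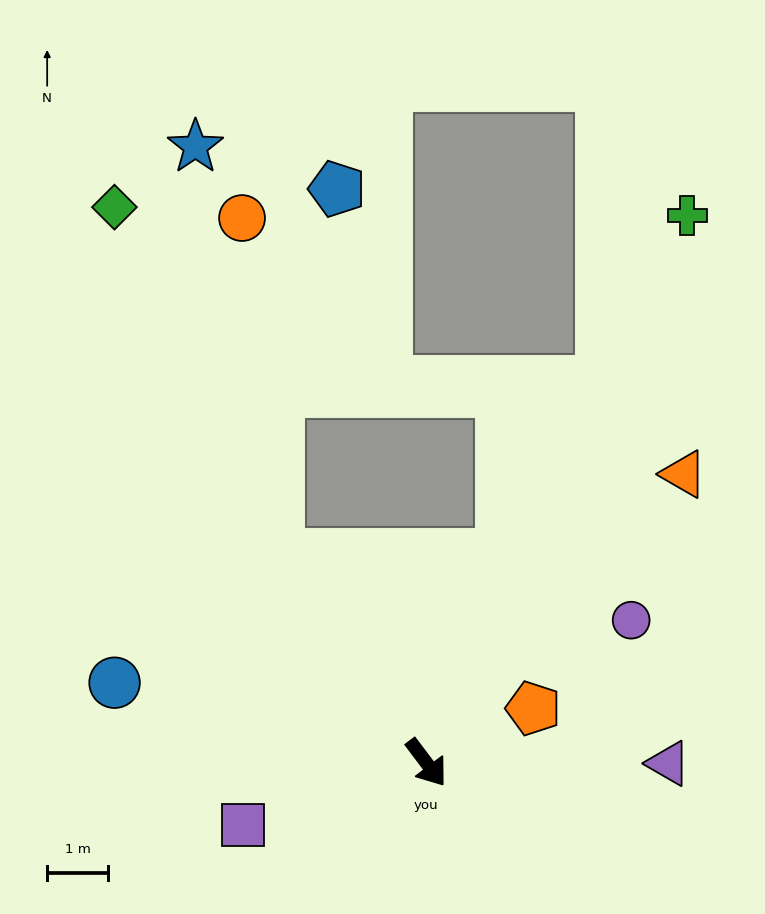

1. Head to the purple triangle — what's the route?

turn left 53°, forward 4.0 m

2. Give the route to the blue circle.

turn right 141°, forward 5.3 m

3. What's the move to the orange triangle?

turn left 101°, forward 6.4 m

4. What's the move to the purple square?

turn right 108°, forward 3.2 m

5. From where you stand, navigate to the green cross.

turn left 118°, forward 10.0 m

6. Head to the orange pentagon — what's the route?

turn left 80°, forward 2.0 m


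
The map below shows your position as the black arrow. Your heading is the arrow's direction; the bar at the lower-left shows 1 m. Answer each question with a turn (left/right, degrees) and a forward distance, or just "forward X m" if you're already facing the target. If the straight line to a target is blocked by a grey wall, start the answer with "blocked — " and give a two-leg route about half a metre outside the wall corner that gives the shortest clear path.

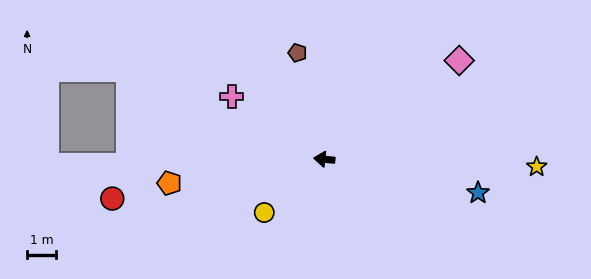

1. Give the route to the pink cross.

turn right 28°, forward 3.9 m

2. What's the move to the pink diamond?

turn right 138°, forward 5.8 m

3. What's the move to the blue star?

turn left 174°, forward 5.4 m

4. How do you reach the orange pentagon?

turn left 15°, forward 5.4 m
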